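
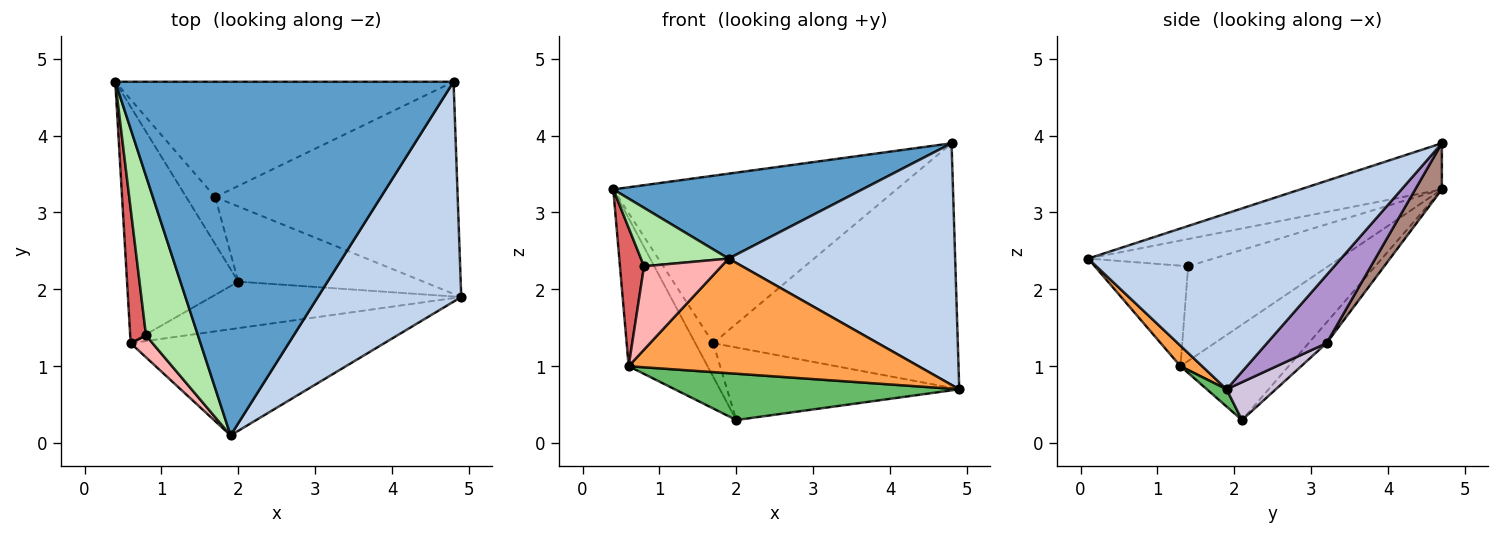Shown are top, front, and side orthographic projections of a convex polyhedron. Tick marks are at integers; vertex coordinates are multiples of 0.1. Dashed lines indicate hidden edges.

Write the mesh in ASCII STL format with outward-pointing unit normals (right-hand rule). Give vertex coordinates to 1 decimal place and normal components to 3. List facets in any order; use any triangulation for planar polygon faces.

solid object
 facet normal -0.131 -0.231 0.964
  outer loop
   vertex 4.8 4.7 3.9
   vertex 0.4 4.7 3.3
   vertex 1.9 0.1 2.4
  endloop
 endfacet
 facet normal 0.636 -0.571 0.519
  outer loop
   vertex 4.8 4.7 3.9
   vertex 1.9 0.1 2.4
   vertex 4.9 1.9 0.7
  endloop
 endfacet
 facet normal 0.055 -0.732 -0.679
  outer loop
   vertex 0.6 1.3 1.0
   vertex 4.9 1.9 0.7
   vertex 1.9 0.1 2.4
  endloop
 endfacet
 facet normal -0.588 0.429 -0.686
  outer loop
   vertex 2.0 2.1 0.3
   vertex 0.6 1.3 1.0
   vertex 0.4 4.7 3.3
  endloop
 endfacet
 facet normal 0.049 -0.705 -0.708
  outer loop
   vertex 2.0 2.1 0.3
   vertex 4.9 1.9 0.7
   vertex 0.6 1.3 1.0
  endloop
 endfacet
 facet normal -0.442 -0.309 0.842
  outer loop
   vertex 0.8 1.4 2.3
   vertex 1.9 0.1 2.4
   vertex 0.4 4.7 3.3
  endloop
 endfacet
 facet normal -0.972 -0.167 0.162
  outer loop
   vertex 0.8 1.4 2.3
   vertex 0.4 4.7 3.3
   vertex 0.6 1.3 1.0
  endloop
 endfacet
 facet normal -0.759 -0.630 0.165
  outer loop
   vertex 0.8 1.4 2.3
   vertex 0.6 1.3 1.0
   vertex 1.9 0.1 2.4
  endloop
 endfacet
 facet normal 0.181 0.743 -0.644
  outer loop
   vertex 1.7 3.2 1.3
   vertex 4.8 4.7 3.9
   vertex 4.9 1.9 0.7
  endloop
 endfacet
 facet normal 0.146 0.687 -0.712
  outer loop
   vertex 1.7 3.2 1.3
   vertex 4.9 1.9 0.7
   vertex 2.0 2.1 0.3
  endloop
 endfacet
 facet normal 0.077 0.821 -0.566
  outer loop
   vertex 1.7 3.2 1.3
   vertex 0.4 4.7 3.3
   vertex 4.8 4.7 3.9
  endloop
 endfacet
 facet normal -0.503 0.503 -0.704
  outer loop
   vertex 1.7 3.2 1.3
   vertex 2.0 2.1 0.3
   vertex 0.4 4.7 3.3
  endloop
 endfacet
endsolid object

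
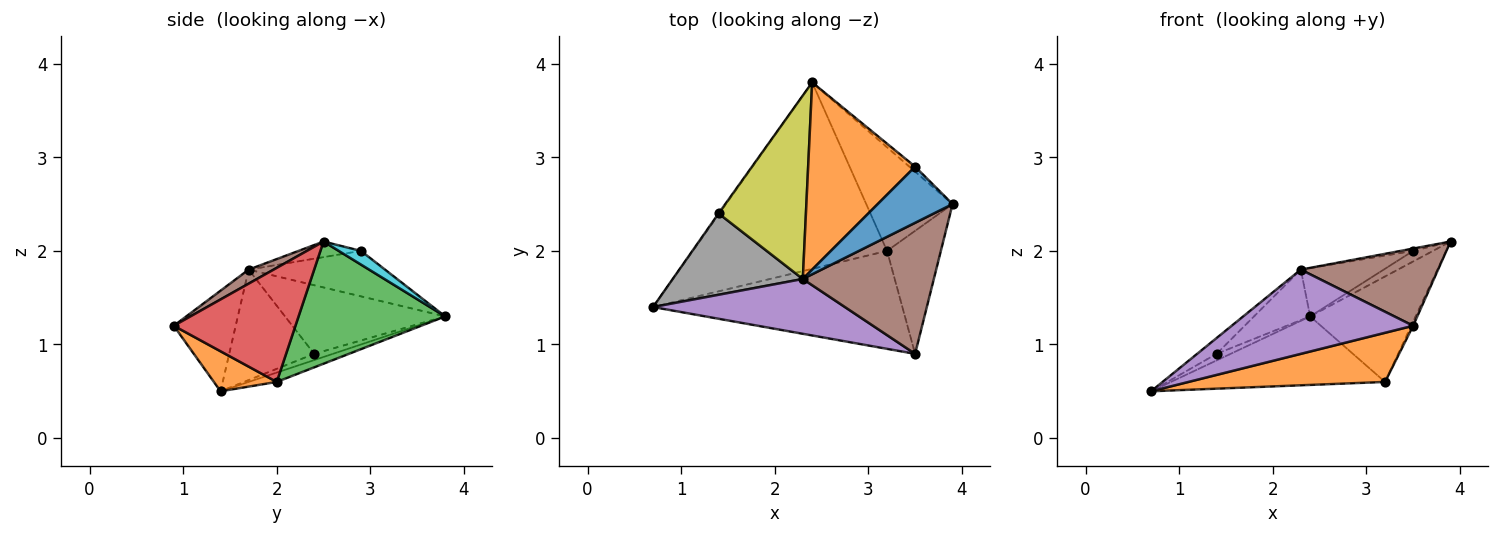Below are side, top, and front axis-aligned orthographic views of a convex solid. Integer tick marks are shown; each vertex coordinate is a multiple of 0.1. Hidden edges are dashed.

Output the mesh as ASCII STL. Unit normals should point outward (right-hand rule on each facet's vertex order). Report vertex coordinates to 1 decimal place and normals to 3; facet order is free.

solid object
 facet normal -0.045 0.345 -0.938
  outer loop
   vertex 3.2 2.0 0.6
   vertex 0.7 1.4 0.5
   vertex 2.4 3.8 1.3
  endloop
 endfacet
 facet normal 0.142 -0.444 -0.885
  outer loop
   vertex 3.2 2.0 0.6
   vertex 3.5 0.9 1.2
   vertex 0.7 1.4 0.5
  endloop
 endfacet
 facet normal 0.704 0.506 -0.497
  outer loop
   vertex 3.2 2.0 0.6
   vertex 2.4 3.8 1.3
   vertex 3.9 2.5 2.1
  endloop
 endfacet
 facet normal 0.904 0.014 -0.427
  outer loop
   vertex 3.2 2.0 0.6
   vertex 3.9 2.5 2.1
   vertex 3.5 0.9 1.2
  endloop
 endfacet
 facet normal -0.275 -0.806 0.524
  outer loop
   vertex 2.3 1.7 1.8
   vertex 0.7 1.4 0.5
   vertex 3.5 0.9 1.2
  endloop
 endfacet
 facet normal 0.092 -0.506 0.858
  outer loop
   vertex 2.3 1.7 1.8
   vertex 3.5 0.9 1.2
   vertex 3.9 2.5 2.1
  endloop
 endfacet
 facet normal -0.796 0.597 -0.100
  outer loop
   vertex 1.4 2.4 0.9
   vertex 2.4 3.8 1.3
   vertex 0.7 1.4 0.5
  endloop
 endfacet
 facet normal -0.640 0.146 0.754
  outer loop
   vertex 1.4 2.4 0.9
   vertex 0.7 1.4 0.5
   vertex 2.3 1.7 1.8
  endloop
 endfacet
 facet normal -0.604 0.212 0.768
  outer loop
   vertex 1.4 2.4 0.9
   vertex 2.3 1.7 1.8
   vertex 2.4 3.8 1.3
  endloop
 endfacet
 facet normal 0.711 0.636 -0.299
  outer loop
   vertex 3.5 2.9 2.0
   vertex 3.9 2.5 2.1
   vertex 2.4 3.8 1.3
  endloop
 endfacet
 facet normal -0.204 0.041 0.978
  outer loop
   vertex 3.5 2.9 2.0
   vertex 2.3 1.7 1.8
   vertex 3.9 2.5 2.1
  endloop
 endfacet
 facet normal -0.381 0.231 0.895
  outer loop
   vertex 3.5 2.9 2.0
   vertex 2.4 3.8 1.3
   vertex 2.3 1.7 1.8
  endloop
 endfacet
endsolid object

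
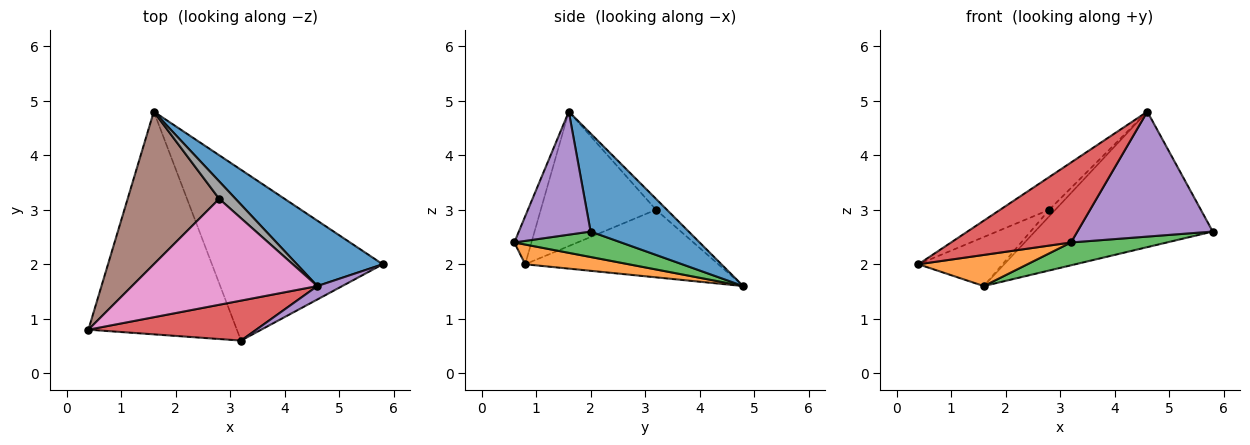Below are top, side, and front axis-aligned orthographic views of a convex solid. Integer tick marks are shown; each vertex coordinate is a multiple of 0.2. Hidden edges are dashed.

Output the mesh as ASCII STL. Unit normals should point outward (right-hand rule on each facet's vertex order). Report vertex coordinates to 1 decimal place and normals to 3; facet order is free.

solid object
 facet normal 0.445 0.806 0.389
  outer loop
   vertex 4.6 1.6 4.8
   vertex 5.8 2.0 2.6
   vertex 1.6 4.8 1.6
  endloop
 endfacet
 facet normal 0.130 -0.137 -0.982
  outer loop
   vertex 3.2 0.6 2.4
   vertex 0.4 0.8 2.0
   vertex 1.6 4.8 1.6
  endloop
 endfacet
 facet normal 0.146 -0.131 -0.981
  outer loop
   vertex 3.2 0.6 2.4
   vertex 1.6 4.8 1.6
   vertex 5.8 2.0 2.6
  endloop
 endfacet
 facet normal -0.127 -0.887 0.444
  outer loop
   vertex 3.2 0.6 2.4
   vertex 4.6 1.6 4.8
   vertex 0.4 0.8 2.0
  endloop
 endfacet
 facet normal 0.466 -0.880 0.094
  outer loop
   vertex 3.2 0.6 2.4
   vertex 5.8 2.0 2.6
   vertex 4.6 1.6 4.8
  endloop
 endfacet
 facet normal -0.575 0.250 0.779
  outer loop
   vertex 2.8 3.2 3.0
   vertex 1.6 4.8 1.6
   vertex 0.4 0.8 2.0
  endloop
 endfacet
 facet normal -0.570 0.243 0.785
  outer loop
   vertex 2.8 3.2 3.0
   vertex 0.4 0.8 2.0
   vertex 4.6 1.6 4.8
  endloop
 endfacet
 facet normal -0.530 0.298 0.794
  outer loop
   vertex 2.8 3.2 3.0
   vertex 4.6 1.6 4.8
   vertex 1.6 4.8 1.6
  endloop
 endfacet
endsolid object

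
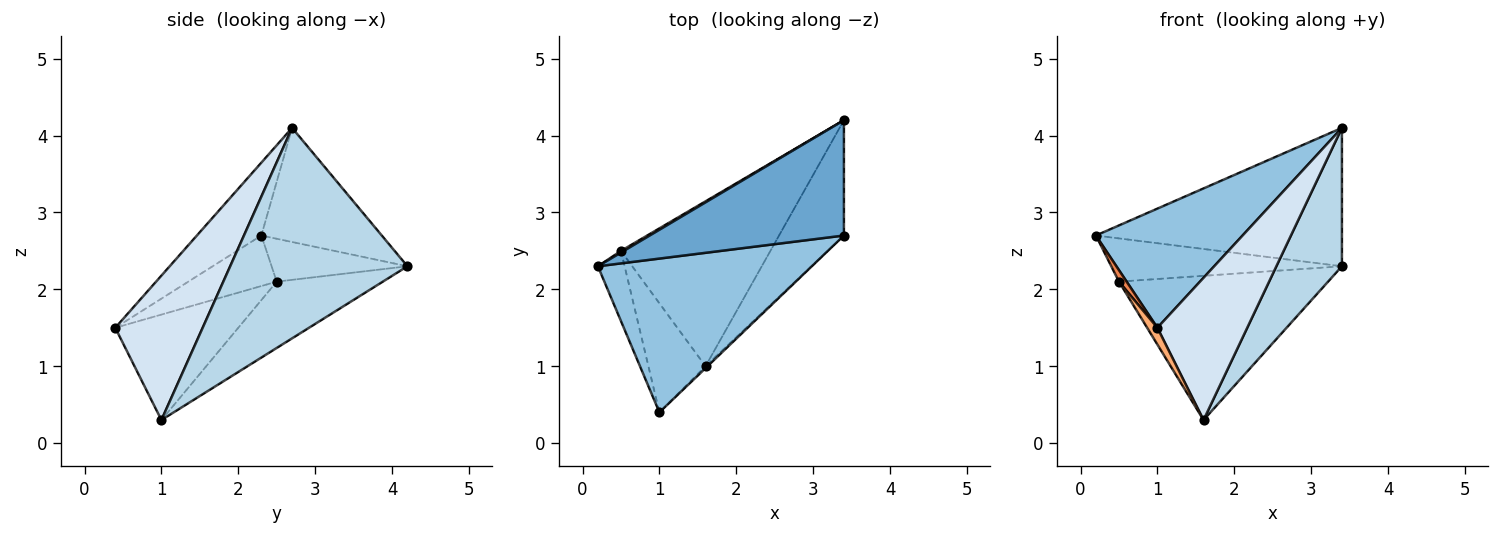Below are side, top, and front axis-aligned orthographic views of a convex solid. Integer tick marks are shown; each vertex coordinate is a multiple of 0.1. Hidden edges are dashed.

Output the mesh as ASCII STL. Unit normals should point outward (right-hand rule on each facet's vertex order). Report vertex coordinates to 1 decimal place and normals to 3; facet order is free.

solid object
 facet normal -0.352 0.719 0.599
  outer loop
   vertex 3.4 2.7 4.1
   vertex 3.4 4.2 2.3
   vertex 0.2 2.3 2.7
  endloop
 endfacet
 facet normal -0.260 -0.592 0.763
  outer loop
   vertex 3.4 2.7 4.1
   vertex 0.2 2.3 2.7
   vertex 1.0 0.4 1.5
  endloop
 endfacet
 facet normal 0.901 -0.333 -0.278
  outer loop
   vertex 1.6 1.0 0.3
   vertex 3.4 4.2 2.3
   vertex 3.4 2.7 4.1
  endloop
 endfacet
 facet normal 0.697 -0.717 -0.010
  outer loop
   vertex 1.6 1.0 0.3
   vertex 3.4 2.7 4.1
   vertex 1.0 0.4 1.5
  endloop
 endfacet
 facet normal -0.881 -0.077 -0.466
  outer loop
   vertex 0.5 2.5 2.1
   vertex 1.0 0.4 1.5
   vertex 0.2 2.3 2.7
  endloop
 endfacet
 facet normal -0.877 -0.073 -0.475
  outer loop
   vertex 0.5 2.5 2.1
   vertex 1.6 1.0 0.3
   vertex 1.0 0.4 1.5
  endloop
 endfacet
 facet normal -0.507 0.861 0.033
  outer loop
   vertex 0.5 2.5 2.1
   vertex 0.2 2.3 2.7
   vertex 3.4 4.2 2.3
  endloop
 endfacet
 facet normal -0.317 0.624 -0.714
  outer loop
   vertex 0.5 2.5 2.1
   vertex 3.4 4.2 2.3
   vertex 1.6 1.0 0.3
  endloop
 endfacet
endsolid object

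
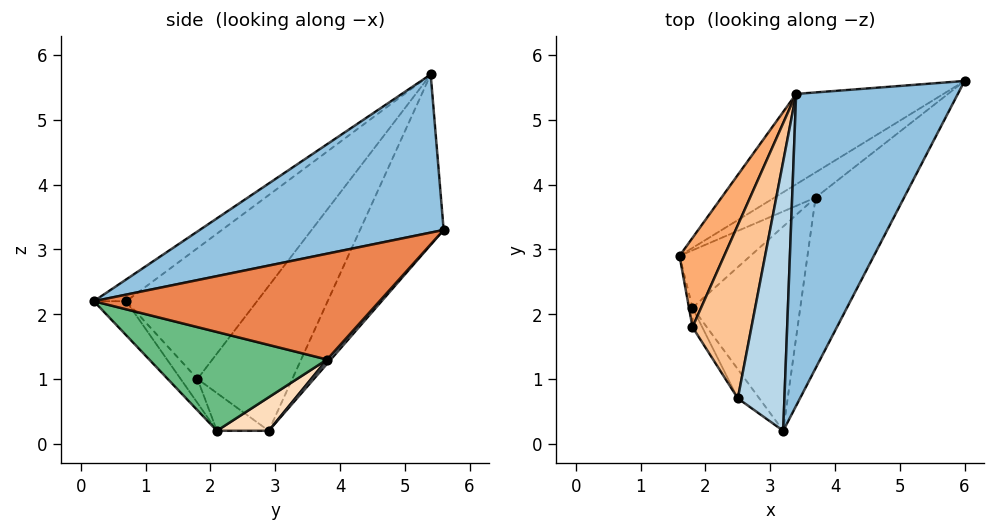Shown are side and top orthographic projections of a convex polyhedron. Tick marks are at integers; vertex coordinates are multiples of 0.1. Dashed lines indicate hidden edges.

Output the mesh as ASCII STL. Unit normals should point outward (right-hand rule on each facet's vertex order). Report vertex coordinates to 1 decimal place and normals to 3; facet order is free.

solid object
 facet normal -0.340 0.893 -0.294
  outer loop
   vertex 3.4 5.4 5.7
   vertex 6.0 5.6 3.3
   vertex 1.6 2.9 0.2
  endloop
 endfacet
 facet normal 0.623 -0.453 0.637
  outer loop
   vertex 3.4 5.4 5.7
   vertex 3.2 0.2 2.2
   vertex 6.0 5.6 3.3
  endloop
 endfacet
 facet normal -0.364 -0.510 0.779
  outer loop
   vertex 2.5 0.7 2.2
   vertex 3.2 0.2 2.2
   vertex 3.4 5.4 5.7
  endloop
 endfacet
 facet normal 0.075 0.697 -0.713
  outer loop
   vertex 3.7 3.8 1.3
   vertex 1.6 2.9 0.2
   vertex 6.0 5.6 3.3
  endloop
 endfacet
 facet normal 0.741 -0.258 -0.620
  outer loop
   vertex 3.7 3.8 1.3
   vertex 6.0 5.6 3.3
   vertex 3.2 0.2 2.2
  endloop
 endfacet
 facet normal -0.955 0.040 0.294
  outer loop
   vertex 1.8 1.8 1.0
   vertex 3.4 5.4 5.7
   vertex 1.6 2.9 0.2
  endloop
 endfacet
 facet normal -0.904 -0.130 0.408
  outer loop
   vertex 1.8 1.8 1.0
   vertex 2.5 0.7 2.2
   vertex 3.4 5.4 5.7
  endloop
 endfacet
 facet normal 0.425 0.106 -0.899
  outer loop
   vertex 1.8 2.1 0.2
   vertex 1.6 2.9 0.2
   vertex 3.7 3.8 1.3
  endloop
 endfacet
 facet normal 0.651 -0.268 -0.710
  outer loop
   vertex 1.8 2.1 0.2
   vertex 3.7 3.8 1.3
   vertex 3.2 0.2 2.2
  endloop
 endfacet
 facet normal -0.966 -0.242 -0.091
  outer loop
   vertex 1.8 2.1 0.2
   vertex 1.8 1.8 1.0
   vertex 1.6 2.9 0.2
  endloop
 endfacet
 facet normal -0.546 -0.764 -0.344
  outer loop
   vertex 1.8 2.1 0.2
   vertex 3.2 0.2 2.2
   vertex 2.5 0.7 2.2
  endloop
 endfacet
 facet normal -0.656 -0.707 -0.265
  outer loop
   vertex 1.8 2.1 0.2
   vertex 2.5 0.7 2.2
   vertex 1.8 1.8 1.0
  endloop
 endfacet
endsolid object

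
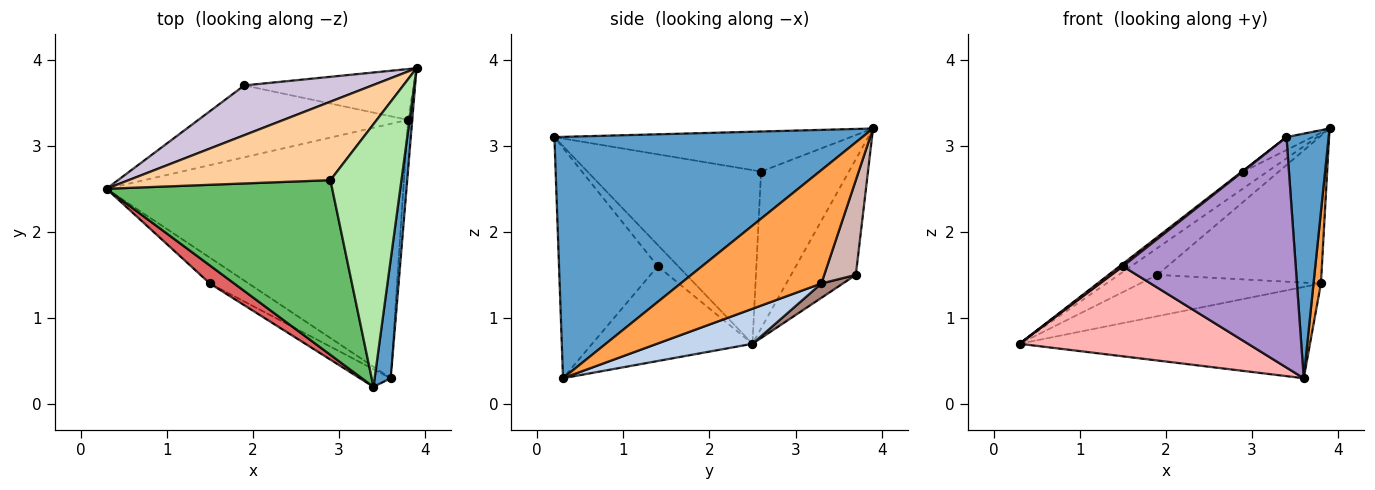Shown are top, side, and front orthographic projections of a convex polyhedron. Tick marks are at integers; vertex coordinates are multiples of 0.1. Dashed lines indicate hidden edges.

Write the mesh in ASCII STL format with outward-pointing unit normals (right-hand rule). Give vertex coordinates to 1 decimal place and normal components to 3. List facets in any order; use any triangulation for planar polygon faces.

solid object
 facet normal 0.989 -0.135 0.066
  outer loop
   vertex 3.6 0.3 0.3
   vertex 3.9 3.9 3.2
   vertex 3.4 0.2 3.1
  endloop
 endfacet
 facet normal 0.110 0.336 -0.935
  outer loop
   vertex 3.8 3.3 1.4
   vertex 3.6 0.3 0.3
   vertex 0.3 2.5 0.7
  endloop
 endfacet
 facet normal 0.998 -0.053 -0.038
  outer loop
   vertex 3.8 3.3 1.4
   vertex 3.9 3.9 3.2
   vertex 3.6 0.3 0.3
  endloop
 endfacet
 facet normal -0.605 0.166 0.779
  outer loop
   vertex 2.9 2.6 2.7
   vertex 3.9 3.9 3.2
   vertex 0.3 2.5 0.7
  endloop
 endfacet
 facet normal -0.610 0.005 0.793
  outer loop
   vertex 2.9 2.6 2.7
   vertex 0.3 2.5 0.7
   vertex 3.4 0.2 3.1
  endloop
 endfacet
 facet normal -0.491 0.043 0.870
  outer loop
   vertex 2.9 2.6 2.7
   vertex 3.4 0.2 3.1
   vertex 3.9 3.9 3.2
  endloop
 endfacet
 facet normal -0.656 -0.104 0.748
  outer loop
   vertex 1.5 1.4 1.6
   vertex 3.4 0.2 3.1
   vertex 0.3 2.5 0.7
  endloop
 endfacet
 facet normal -0.559 -0.797 -0.229
  outer loop
   vertex 1.5 1.4 1.6
   vertex 0.3 2.5 0.7
   vertex 3.6 0.3 0.3
  endloop
 endfacet
 facet normal -0.495 -0.866 -0.066
  outer loop
   vertex 1.5 1.4 1.6
   vertex 3.6 0.3 0.3
   vertex 3.4 0.2 3.1
  endloop
 endfacet
 facet normal -0.623 0.371 0.689
  outer loop
   vertex 1.9 3.7 1.5
   vertex 0.3 2.5 0.7
   vertex 3.9 3.9 3.2
  endloop
 endfacet
 facet normal 0.059 0.498 -0.865
  outer loop
   vertex 1.9 3.7 1.5
   vertex 3.8 3.3 1.4
   vertex 0.3 2.5 0.7
  endloop
 endfacet
 facet normal 0.179 0.930 -0.320
  outer loop
   vertex 1.9 3.7 1.5
   vertex 3.9 3.9 3.2
   vertex 3.8 3.3 1.4
  endloop
 endfacet
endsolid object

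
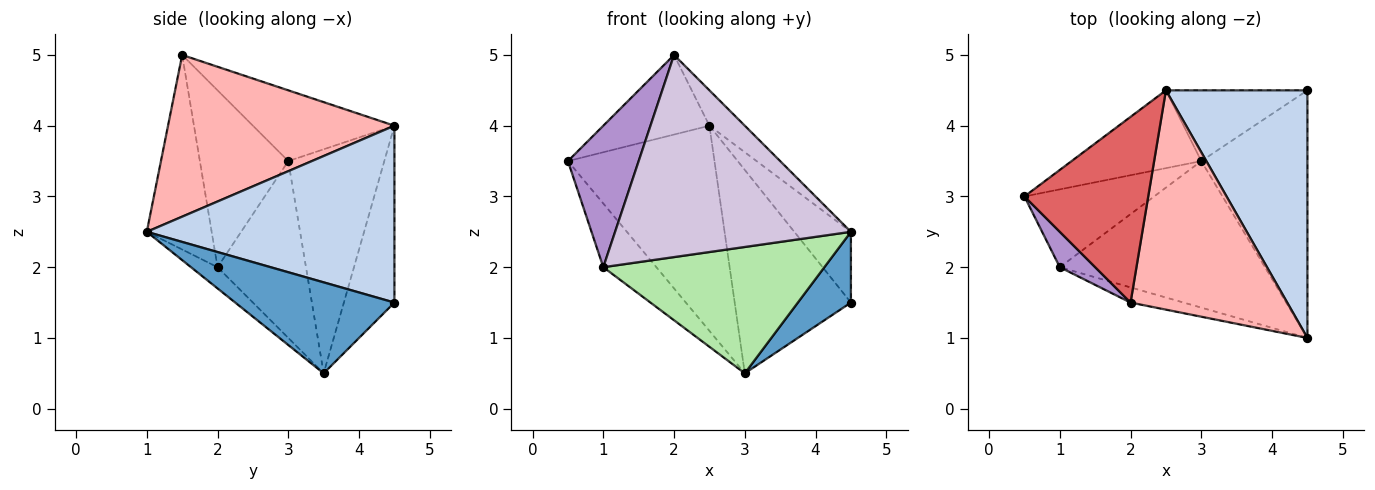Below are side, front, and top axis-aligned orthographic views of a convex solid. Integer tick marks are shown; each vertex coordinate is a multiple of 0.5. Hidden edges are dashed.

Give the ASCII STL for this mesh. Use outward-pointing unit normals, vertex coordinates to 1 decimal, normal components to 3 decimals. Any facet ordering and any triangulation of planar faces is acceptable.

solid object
 facet normal 0.636 -0.212 -0.742
  outer loop
   vertex 3.0 3.5 0.5
   vertex 4.5 4.5 1.5
   vertex 4.5 1.0 2.5
  endloop
 endfacet
 facet normal 0.769 0.176 0.615
  outer loop
   vertex 2.5 4.5 4.0
   vertex 4.5 1.0 2.5
   vertex 4.5 4.5 1.5
  endloop
 endfacet
 facet normal -0.522 0.797 -0.302
  outer loop
   vertex 2.5 4.5 4.0
   vertex 3.0 3.5 0.5
   vertex 0.5 3.0 3.5
  endloop
 endfacet
 facet normal -0.380 0.874 -0.304
  outer loop
   vertex 2.5 4.5 4.0
   vertex 4.5 4.5 1.5
   vertex 3.0 3.5 0.5
  endloop
 endfacet
 facet normal -0.726 0.436 -0.532
  outer loop
   vertex 1.0 2.0 2.0
   vertex 0.5 3.0 3.5
   vertex 3.0 3.5 0.5
  endloop
 endfacet
 facet normal -0.078 -0.651 -0.755
  outer loop
   vertex 1.0 2.0 2.0
   vertex 3.0 3.5 0.5
   vertex 4.5 1.0 2.5
  endloop
 endfacet
 facet normal -0.465 0.349 0.814
  outer loop
   vertex 2.0 1.5 5.0
   vertex 2.5 4.5 4.0
   vertex 0.5 3.0 3.5
  endloop
 endfacet
 facet normal 0.714 0.112 0.691
  outer loop
   vertex 2.0 1.5 5.0
   vertex 4.5 1.0 2.5
   vertex 2.5 4.5 4.0
  endloop
 endfacet
 facet normal -0.772 -0.617 0.154
  outer loop
   vertex 2.0 1.5 5.0
   vertex 0.5 3.0 3.5
   vertex 1.0 2.0 2.0
  endloop
 endfacet
 facet normal -0.264 -0.962 -0.072
  outer loop
   vertex 2.0 1.5 5.0
   vertex 1.0 2.0 2.0
   vertex 4.5 1.0 2.5
  endloop
 endfacet
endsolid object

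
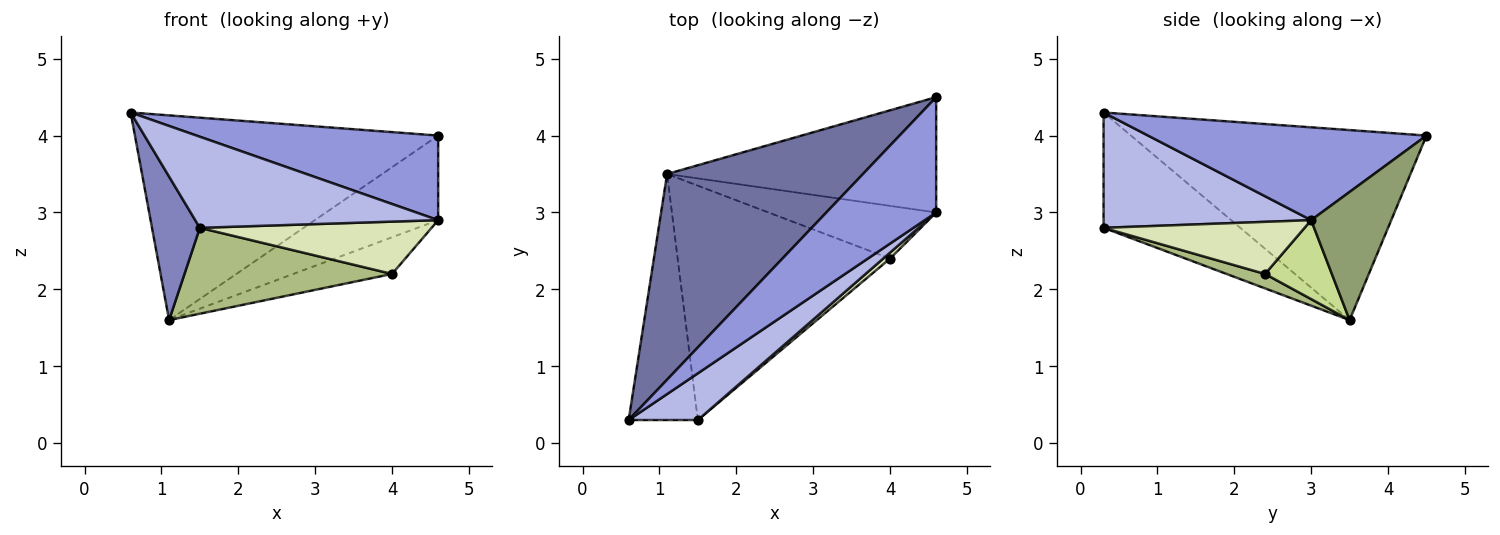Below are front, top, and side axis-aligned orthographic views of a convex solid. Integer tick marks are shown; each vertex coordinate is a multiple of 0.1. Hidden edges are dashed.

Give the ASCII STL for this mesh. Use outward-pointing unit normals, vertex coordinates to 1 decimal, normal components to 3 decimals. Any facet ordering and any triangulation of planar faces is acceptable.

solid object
 facet normal -0.567 0.581 0.584
  outer loop
   vertex 1.1 3.5 1.6
   vertex 0.6 0.3 4.3
   vertex 4.6 4.5 4.0
  endloop
 endfacet
 facet normal -0.821 -0.287 -0.493
  outer loop
   vertex 1.5 0.3 2.8
   vertex 0.6 0.3 4.3
   vertex 1.1 3.5 1.6
  endloop
 endfacet
 facet normal 0.563 -0.489 0.666
  outer loop
   vertex 4.6 3.0 2.9
   vertex 4.6 4.5 4.0
   vertex 0.6 0.3 4.3
  endloop
 endfacet
 facet normal 0.605 -0.708 0.363
  outer loop
   vertex 4.6 3.0 2.9
   vertex 0.6 0.3 4.3
   vertex 1.5 0.3 2.8
  endloop
 endfacet
 facet normal 0.358 0.552 -0.753
  outer loop
   vertex 4.6 3.0 2.9
   vertex 1.1 3.5 1.6
   vertex 4.6 4.5 4.0
  endloop
 endfacet
 facet normal 0.064 -0.343 -0.937
  outer loop
   vertex 4.0 2.4 2.2
   vertex 1.5 0.3 2.8
   vertex 1.1 3.5 1.6
  endloop
 endfacet
 facet normal 0.360 0.533 -0.766
  outer loop
   vertex 4.0 2.4 2.2
   vertex 1.1 3.5 1.6
   vertex 4.6 3.0 2.9
  endloop
 endfacet
 facet normal 0.653 -0.753 0.086
  outer loop
   vertex 4.0 2.4 2.2
   vertex 4.6 3.0 2.9
   vertex 1.5 0.3 2.8
  endloop
 endfacet
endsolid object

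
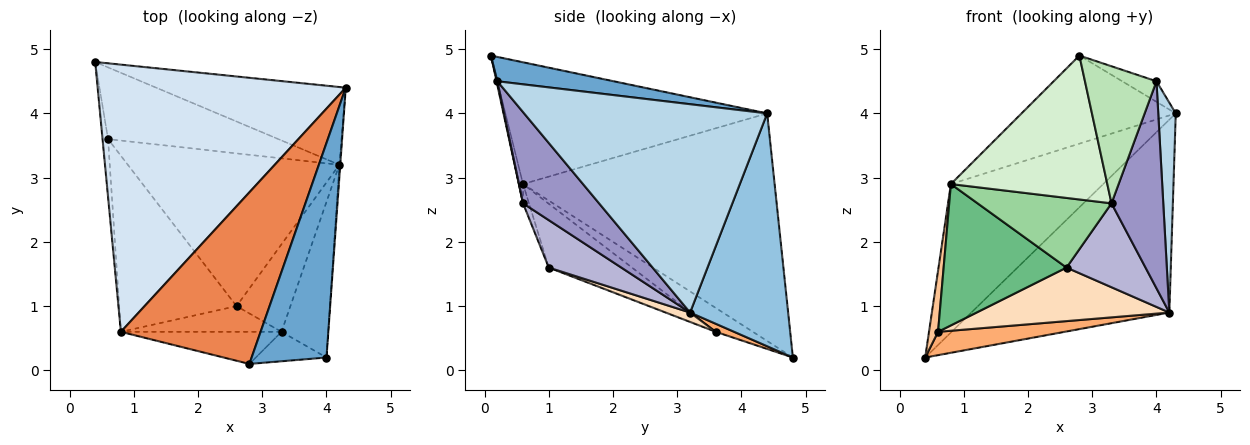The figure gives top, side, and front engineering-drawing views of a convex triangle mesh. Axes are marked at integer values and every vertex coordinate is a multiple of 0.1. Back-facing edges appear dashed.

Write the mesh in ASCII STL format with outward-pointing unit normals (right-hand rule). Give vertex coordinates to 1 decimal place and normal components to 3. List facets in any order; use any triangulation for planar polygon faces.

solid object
 facet normal 0.308 0.091 0.947
  outer loop
   vertex 4.0 0.2 4.5
   vertex 4.3 4.4 4.0
   vertex 2.8 0.1 4.9
  endloop
 endfacet
 facet normal 0.417 0.843 -0.340
  outer loop
   vertex 4.2 3.2 0.9
   vertex 0.4 4.8 0.2
   vertex 4.3 4.4 4.0
  endloop
 endfacet
 facet normal 0.997 -0.072 -0.004
  outer loop
   vertex 4.2 3.2 0.9
   vertex 4.3 4.4 4.0
   vertex 4.0 0.2 4.5
  endloop
 endfacet
 facet normal -0.626 0.379 0.682
  outer loop
   vertex 0.8 0.6 2.9
   vertex 4.3 4.4 4.0
   vertex 0.4 4.8 0.2
  endloop
 endfacet
 facet normal -0.613 0.361 0.703
  outer loop
   vertex 0.8 0.6 2.9
   vertex 2.8 0.1 4.9
   vertex 4.3 4.4 4.0
  endloop
 endfacet
 facet normal 0.045 -0.309 -0.950
  outer loop
   vertex 0.6 3.6 0.6
   vertex 0.4 4.8 0.2
   vertex 4.2 3.2 0.9
  endloop
 endfacet
 facet normal -0.948 -0.231 -0.219
  outer loop
   vertex 0.6 3.6 0.6
   vertex 0.8 0.6 2.9
   vertex 0.4 4.8 0.2
  endloop
 endfacet
 facet normal 0.042 -0.330 -0.943
  outer loop
   vertex 2.6 1.0 1.6
   vertex 0.6 3.6 0.6
   vertex 4.2 3.2 0.9
  endloop
 endfacet
 facet normal -0.390 -0.576 -0.718
  outer loop
   vertex 2.6 1.0 1.6
   vertex 0.8 0.6 2.9
   vertex 0.6 3.6 0.6
  endloop
 endfacet
 facet normal -0.042 -0.937 -0.346
  outer loop
   vertex 3.3 0.6 2.6
   vertex 0.8 0.6 2.9
   vertex 2.6 1.0 1.6
  endloop
 endfacet
 facet normal 0.011 -0.978 -0.210
  outer loop
   vertex 3.3 0.6 2.6
   vertex 4.0 0.2 4.5
   vertex 2.8 0.1 4.9
  endloop
 endfacet
 facet normal -0.026 -0.976 -0.218
  outer loop
   vertex 3.3 0.6 2.6
   vertex 2.8 0.1 4.9
   vertex 0.8 0.6 2.9
  endloop
 endfacet
 facet normal 0.761 -0.518 -0.390
  outer loop
   vertex 3.3 0.6 2.6
   vertex 4.2 3.2 0.9
   vertex 4.0 0.2 4.5
  endloop
 endfacet
 facet normal 0.537 -0.584 -0.609
  outer loop
   vertex 3.3 0.6 2.6
   vertex 2.6 1.0 1.6
   vertex 4.2 3.2 0.9
  endloop
 endfacet
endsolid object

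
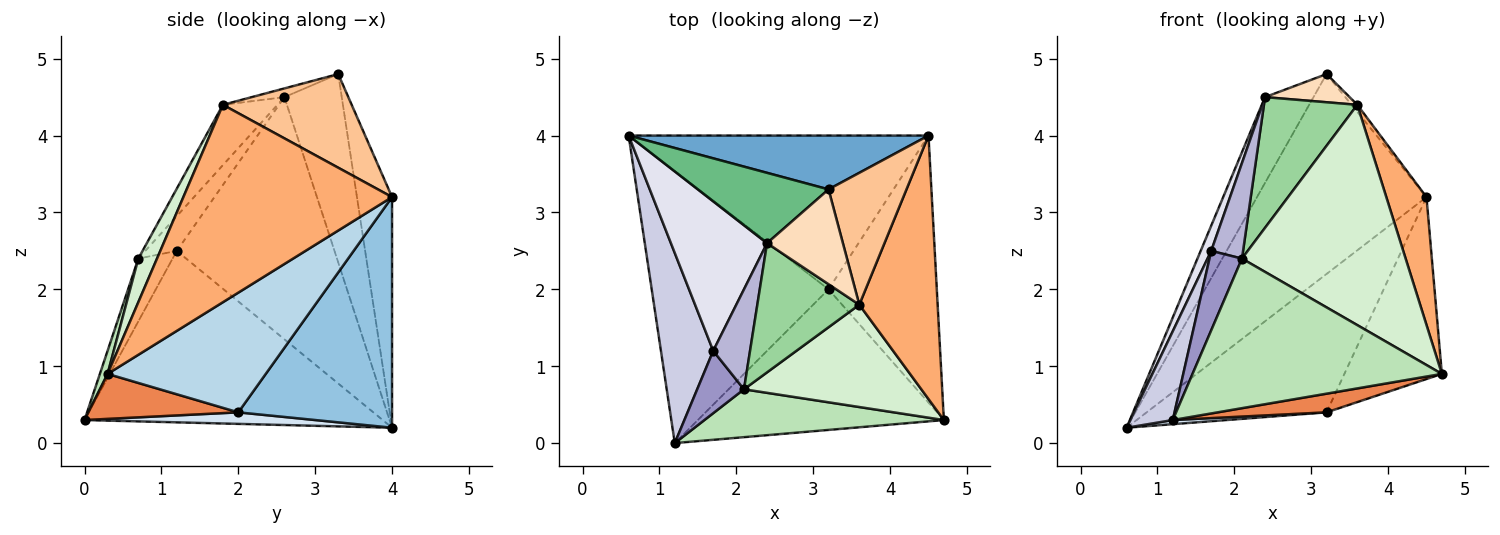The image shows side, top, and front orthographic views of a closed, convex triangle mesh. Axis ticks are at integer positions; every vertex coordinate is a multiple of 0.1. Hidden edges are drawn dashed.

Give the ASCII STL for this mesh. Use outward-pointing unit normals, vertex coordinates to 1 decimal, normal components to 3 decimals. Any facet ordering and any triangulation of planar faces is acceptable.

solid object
 facet normal -0.196 0.947 0.255
  outer loop
   vertex 3.2 3.3 4.8
   vertex 4.5 4.0 3.2
   vertex 0.6 4.0 0.2
  endloop
 endfacet
 facet normal 0.496 0.581 -0.645
  outer loop
   vertex 3.2 2.0 0.4
   vertex 0.6 4.0 0.2
   vertex 4.5 4.0 3.2
  endloop
 endfacet
 facet normal 0.675 0.416 -0.610
  outer loop
   vertex 3.2 2.0 0.4
   vertex 4.5 4.0 3.2
   vertex 4.7 0.3 0.9
  endloop
 endfacet
 facet normal 0.065 -0.015 -0.998
  outer loop
   vertex 3.2 2.0 0.4
   vertex 1.2 0.0 0.3
   vertex 0.6 4.0 0.2
  endloop
 endfacet
 facet normal 0.178 -0.130 -0.975
  outer loop
   vertex 3.2 2.0 0.4
   vertex 4.7 0.3 0.9
   vertex 1.2 0.0 0.3
  endloop
 endfacet
 facet normal 0.915 -0.176 0.363
  outer loop
   vertex 3.6 1.8 4.4
   vertex 4.7 0.3 0.9
   vertex 4.5 4.0 3.2
  endloop
 endfacet
 facet normal 0.768 0.034 0.639
  outer loop
   vertex 3.6 1.8 4.4
   vertex 4.5 4.0 3.2
   vertex 3.2 3.3 4.8
  endloop
 endfacet
 facet normal -0.109 -0.283 0.953
  outer loop
   vertex 2.4 2.6 4.5
   vertex 3.6 1.8 4.4
   vertex 3.2 3.3 4.8
  endloop
 endfacet
 facet normal -0.675 0.571 0.468
  outer loop
   vertex 2.4 2.6 4.5
   vertex 3.2 3.3 4.8
   vertex 0.6 4.0 0.2
  endloop
 endfacet
 facet normal -0.384 -0.657 0.649
  outer loop
   vertex 2.1 0.7 2.4
   vertex 3.6 1.8 4.4
   vertex 2.4 2.6 4.5
  endloop
 endfacet
 facet normal 0.029 -0.952 0.305
  outer loop
   vertex 2.1 0.7 2.4
   vertex 1.2 0.0 0.3
   vertex 4.7 0.3 0.9
  endloop
 endfacet
 facet normal 0.103 -0.902 0.419
  outer loop
   vertex 2.1 0.7 2.4
   vertex 4.7 0.3 0.9
   vertex 3.6 1.8 4.4
  endloop
 endfacet
 facet normal -0.638 -0.606 0.475
  outer loop
   vertex 1.7 1.2 2.5
   vertex 1.2 0.0 0.3
   vertex 2.1 0.7 2.4
  endloop
 endfacet
 facet normal -0.564 -0.571 0.597
  outer loop
   vertex 1.7 1.2 2.5
   vertex 2.1 0.7 2.4
   vertex 2.4 2.6 4.5
  endloop
 endfacet
 facet normal -0.948 -0.135 0.289
  outer loop
   vertex 1.7 1.2 2.5
   vertex 0.6 4.0 0.2
   vertex 1.2 0.0 0.3
  endloop
 endfacet
 facet normal -0.928 -0.062 0.368
  outer loop
   vertex 1.7 1.2 2.5
   vertex 2.4 2.6 4.5
   vertex 0.6 4.0 0.2
  endloop
 endfacet
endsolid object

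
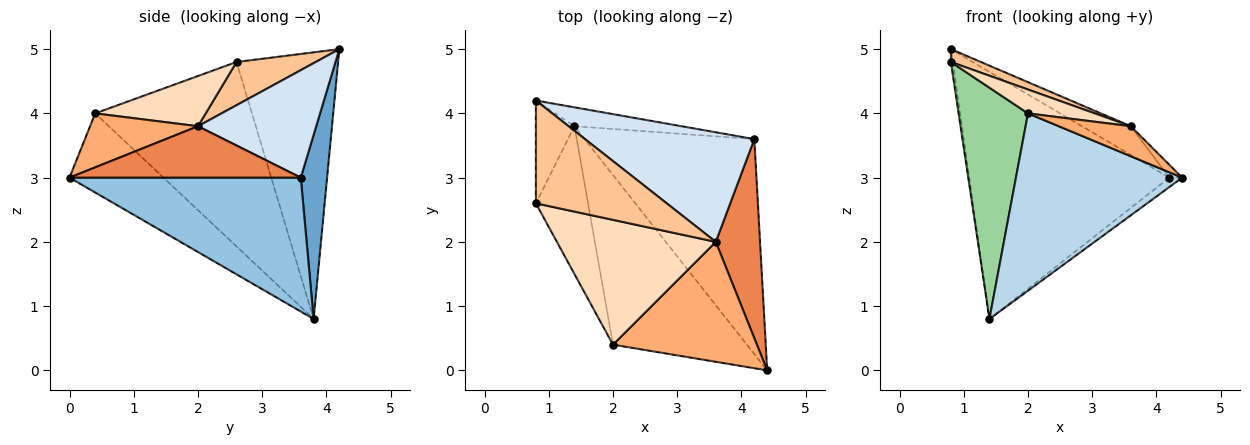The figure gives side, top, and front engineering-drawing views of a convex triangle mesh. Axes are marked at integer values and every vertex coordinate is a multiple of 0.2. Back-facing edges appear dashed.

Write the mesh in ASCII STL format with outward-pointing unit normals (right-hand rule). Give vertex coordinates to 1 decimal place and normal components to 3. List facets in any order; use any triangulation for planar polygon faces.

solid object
 facet normal 0.130 0.989 -0.076
  outer loop
   vertex 4.2 3.6 3.0
   vertex 1.4 3.8 0.8
   vertex 0.8 4.2 5.0
  endloop
 endfacet
 facet normal 0.619 0.034 -0.785
  outer loop
   vertex 4.2 3.6 3.0
   vertex 4.4 0.0 3.0
   vertex 1.4 3.8 0.8
  endloop
 endfacet
 facet normal -0.378 -0.669 -0.640
  outer loop
   vertex 2.0 0.4 4.0
   vertex 1.4 3.8 0.8
   vertex 4.4 0.0 3.0
  endloop
 endfacet
 facet normal 0.523 0.216 0.824
  outer loop
   vertex 3.6 2.0 3.8
   vertex 4.2 3.6 3.0
   vertex 0.8 4.2 5.0
  endloop
 endfacet
 facet normal 0.757 0.042 0.652
  outer loop
   vertex 3.6 2.0 3.8
   vertex 4.4 0.0 3.0
   vertex 4.2 3.6 3.0
  endloop
 endfacet
 facet normal 0.342 -0.228 0.912
  outer loop
   vertex 3.6 2.0 3.8
   vertex 2.0 0.4 4.0
   vertex 4.4 0.0 3.0
  endloop
 endfacet
 facet normal 0.311 -0.118 0.943
  outer loop
   vertex 0.8 2.6 4.8
   vertex 3.6 2.0 3.8
   vertex 0.8 4.2 5.0
  endloop
 endfacet
 facet normal 0.297 -0.179 0.938
  outer loop
   vertex 0.8 2.6 4.8
   vertex 2.0 0.4 4.0
   vertex 3.6 2.0 3.8
  endloop
 endfacet
 facet normal -0.990 0.018 -0.143
  outer loop
   vertex 0.8 2.6 4.8
   vertex 0.8 4.2 5.0
   vertex 1.4 3.8 0.8
  endloop
 endfacet
 facet normal -0.885 -0.392 -0.250
  outer loop
   vertex 0.8 2.6 4.8
   vertex 1.4 3.8 0.8
   vertex 2.0 0.4 4.0
  endloop
 endfacet
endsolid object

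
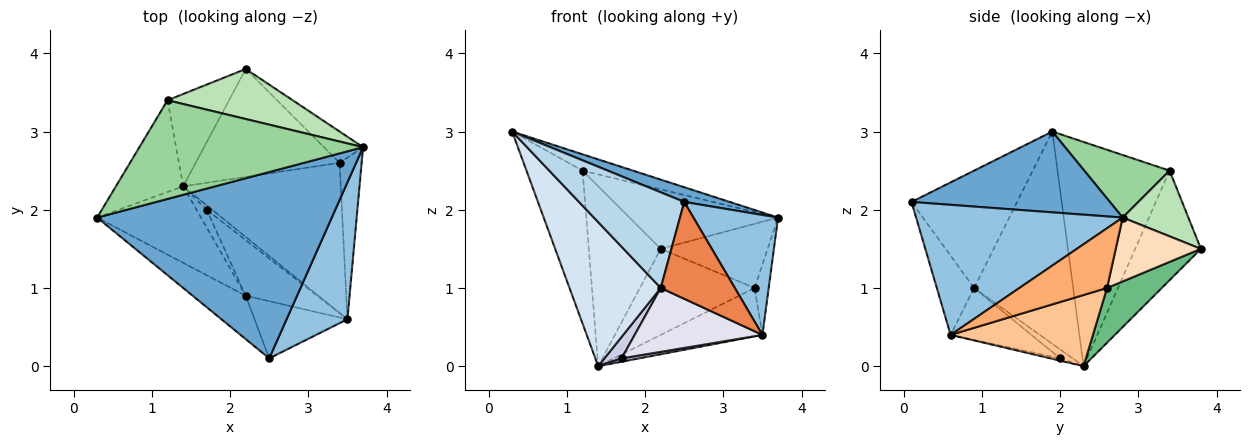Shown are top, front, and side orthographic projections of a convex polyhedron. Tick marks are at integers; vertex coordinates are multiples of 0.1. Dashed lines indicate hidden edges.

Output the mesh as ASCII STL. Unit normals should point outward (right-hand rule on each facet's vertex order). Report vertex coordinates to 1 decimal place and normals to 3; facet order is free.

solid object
 facet normal 0.325 -0.074 0.943
  outer loop
   vertex 2.5 0.1 2.1
   vertex 3.7 2.8 1.9
   vertex 0.3 1.9 3.0
  endloop
 endfacet
 facet normal 0.849 -0.348 0.397
  outer loop
   vertex 3.5 0.6 0.4
   vertex 3.7 2.8 1.9
   vertex 2.5 0.1 2.1
  endloop
 endfacet
 facet normal -0.675 -0.672 -0.305
  outer loop
   vertex 2.2 0.9 1.0
   vertex 2.5 0.1 2.1
   vertex 0.3 1.9 3.0
  endloop
 endfacet
 facet normal -0.692 -0.637 -0.339
  outer loop
   vertex 2.2 0.9 1.0
   vertex 0.3 1.9 3.0
   vertex 1.4 2.3 0.0
  endloop
 endfacet
 facet normal -0.398 -0.790 -0.466
  outer loop
   vertex 2.2 0.9 1.0
   vertex 3.5 0.6 0.4
   vertex 2.5 0.1 2.1
  endloop
 endfacet
 facet normal 0.928 0.149 -0.342
  outer loop
   vertex 3.4 2.6 1.0
   vertex 3.7 2.8 1.9
   vertex 3.5 0.6 0.4
  endloop
 endfacet
 facet normal 0.395 0.282 -0.874
  outer loop
   vertex 3.4 2.6 1.0
   vertex 3.5 0.6 0.4
   vertex 1.4 2.3 0.0
  endloop
 endfacet
 facet normal 0.582 0.731 -0.356
  outer loop
   vertex 3.4 2.6 1.0
   vertex 2.2 3.8 1.5
   vertex 3.7 2.8 1.9
  endloop
 endfacet
 facet normal 0.285 0.597 -0.750
  outer loop
   vertex 3.4 2.6 1.0
   vertex 1.4 2.3 0.0
   vertex 2.2 3.8 1.5
  endloop
 endfacet
 facet normal 0.266 0.157 0.951
  outer loop
   vertex 1.2 3.4 2.5
   vertex 0.3 1.9 3.0
   vertex 3.7 2.8 1.9
  endloop
 endfacet
 facet normal 0.320 0.725 0.610
  outer loop
   vertex 1.2 3.4 2.5
   vertex 3.7 2.8 1.9
   vertex 2.2 3.8 1.5
  endloop
 endfacet
 facet normal -0.864 0.432 -0.259
  outer loop
   vertex 1.2 3.4 2.5
   vertex 1.4 2.3 0.0
   vertex 0.3 1.9 3.0
  endloop
 endfacet
 facet normal -0.631 0.691 -0.354
  outer loop
   vertex 1.2 3.4 2.5
   vertex 2.2 3.8 1.5
   vertex 1.4 2.3 0.0
  endloop
 endfacet
 facet normal -0.316 -0.569 -0.759
  outer loop
   vertex 1.7 2.0 0.1
   vertex 1.4 2.3 0.0
   vertex 3.5 0.6 0.4
  endloop
 endfacet
 facet normal -0.491 -0.674 -0.552
  outer loop
   vertex 1.7 2.0 0.1
   vertex 2.2 0.9 1.0
   vertex 1.4 2.3 0.0
  endloop
 endfacet
 facet normal -0.431 -0.681 -0.593
  outer loop
   vertex 1.7 2.0 0.1
   vertex 3.5 0.6 0.4
   vertex 2.2 0.9 1.0
  endloop
 endfacet
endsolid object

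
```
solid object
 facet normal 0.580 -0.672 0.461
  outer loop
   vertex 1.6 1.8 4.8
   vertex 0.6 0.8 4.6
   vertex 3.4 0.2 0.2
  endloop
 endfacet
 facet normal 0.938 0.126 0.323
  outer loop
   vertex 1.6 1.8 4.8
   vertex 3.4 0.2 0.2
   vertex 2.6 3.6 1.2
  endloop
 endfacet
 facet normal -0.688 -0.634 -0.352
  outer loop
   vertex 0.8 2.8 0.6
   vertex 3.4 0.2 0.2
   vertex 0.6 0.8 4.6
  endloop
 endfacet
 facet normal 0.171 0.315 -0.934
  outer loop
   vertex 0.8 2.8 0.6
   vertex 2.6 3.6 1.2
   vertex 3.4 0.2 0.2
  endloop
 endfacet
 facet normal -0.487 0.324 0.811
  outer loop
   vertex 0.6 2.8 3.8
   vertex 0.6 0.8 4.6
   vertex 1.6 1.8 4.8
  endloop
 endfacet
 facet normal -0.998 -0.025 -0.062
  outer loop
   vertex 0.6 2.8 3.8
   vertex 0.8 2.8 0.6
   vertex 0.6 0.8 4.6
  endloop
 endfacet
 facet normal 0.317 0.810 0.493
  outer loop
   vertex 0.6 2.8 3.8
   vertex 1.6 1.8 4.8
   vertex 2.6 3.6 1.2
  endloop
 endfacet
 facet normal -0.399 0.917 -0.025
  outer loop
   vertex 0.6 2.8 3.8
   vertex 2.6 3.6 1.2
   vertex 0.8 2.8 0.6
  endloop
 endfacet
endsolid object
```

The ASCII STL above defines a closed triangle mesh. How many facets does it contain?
8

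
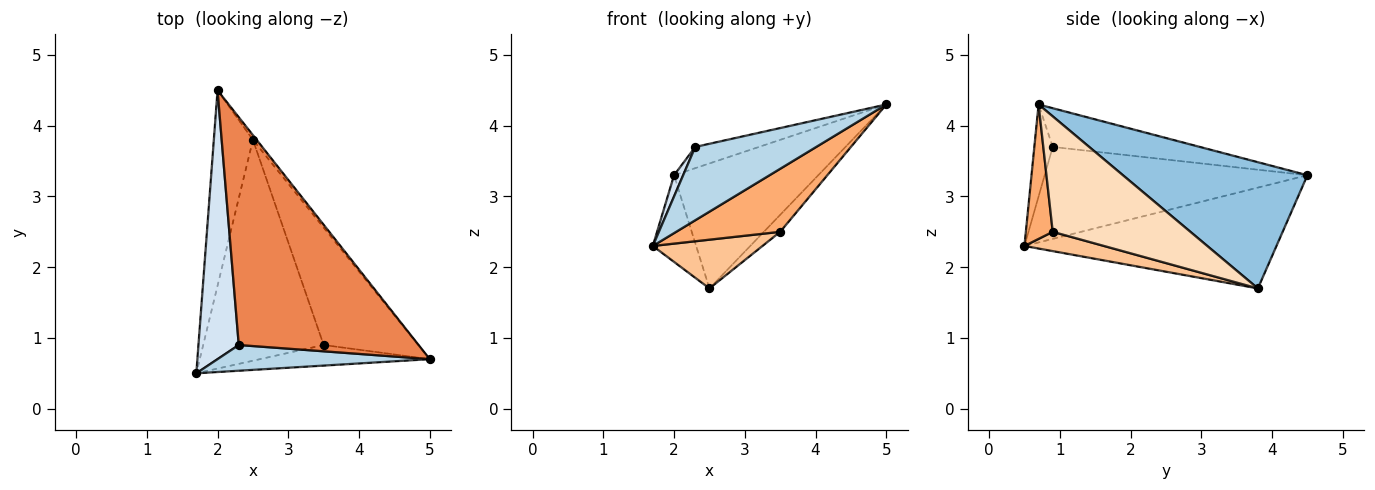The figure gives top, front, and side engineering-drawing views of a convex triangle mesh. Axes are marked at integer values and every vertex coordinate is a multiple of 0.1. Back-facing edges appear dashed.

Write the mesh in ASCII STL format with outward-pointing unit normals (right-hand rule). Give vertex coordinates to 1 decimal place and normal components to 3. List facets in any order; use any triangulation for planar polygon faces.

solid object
 facet normal -0.921 0.158 -0.357
  outer loop
   vertex 2.5 3.8 1.7
   vertex 1.7 0.5 2.3
   vertex 2.0 4.5 3.3
  endloop
 endfacet
 facet normal 0.788 0.616 -0.023
  outer loop
   vertex 2.5 3.8 1.7
   vertex 2.0 4.5 3.3
   vertex 5.0 0.7 4.3
  endloop
 endfacet
 facet normal -0.142 -0.934 0.328
  outer loop
   vertex 2.3 0.9 3.7
   vertex 1.7 0.5 2.3
   vertex 5.0 0.7 4.3
  endloop
 endfacet
 facet normal -0.915 -0.032 0.401
  outer loop
   vertex 2.3 0.9 3.7
   vertex 2.0 4.5 3.3
   vertex 1.7 0.5 2.3
  endloop
 endfacet
 facet normal -0.210 0.091 0.974
  outer loop
   vertex 2.3 0.9 3.7
   vertex 5.0 0.7 4.3
   vertex 2.0 4.5 3.3
  endloop
 endfacet
 facet normal 0.239 -0.923 -0.301
  outer loop
   vertex 3.5 0.9 2.5
   vertex 5.0 0.7 4.3
   vertex 1.7 0.5 2.3
  endloop
 endfacet
 facet normal 0.155 -0.213 -0.965
  outer loop
   vertex 3.5 0.9 2.5
   vertex 1.7 0.5 2.3
   vertex 2.5 3.8 1.7
  endloop
 endfacet
 facet normal 0.770 0.091 -0.632
  outer loop
   vertex 3.5 0.9 2.5
   vertex 2.5 3.8 1.7
   vertex 5.0 0.7 4.3
  endloop
 endfacet
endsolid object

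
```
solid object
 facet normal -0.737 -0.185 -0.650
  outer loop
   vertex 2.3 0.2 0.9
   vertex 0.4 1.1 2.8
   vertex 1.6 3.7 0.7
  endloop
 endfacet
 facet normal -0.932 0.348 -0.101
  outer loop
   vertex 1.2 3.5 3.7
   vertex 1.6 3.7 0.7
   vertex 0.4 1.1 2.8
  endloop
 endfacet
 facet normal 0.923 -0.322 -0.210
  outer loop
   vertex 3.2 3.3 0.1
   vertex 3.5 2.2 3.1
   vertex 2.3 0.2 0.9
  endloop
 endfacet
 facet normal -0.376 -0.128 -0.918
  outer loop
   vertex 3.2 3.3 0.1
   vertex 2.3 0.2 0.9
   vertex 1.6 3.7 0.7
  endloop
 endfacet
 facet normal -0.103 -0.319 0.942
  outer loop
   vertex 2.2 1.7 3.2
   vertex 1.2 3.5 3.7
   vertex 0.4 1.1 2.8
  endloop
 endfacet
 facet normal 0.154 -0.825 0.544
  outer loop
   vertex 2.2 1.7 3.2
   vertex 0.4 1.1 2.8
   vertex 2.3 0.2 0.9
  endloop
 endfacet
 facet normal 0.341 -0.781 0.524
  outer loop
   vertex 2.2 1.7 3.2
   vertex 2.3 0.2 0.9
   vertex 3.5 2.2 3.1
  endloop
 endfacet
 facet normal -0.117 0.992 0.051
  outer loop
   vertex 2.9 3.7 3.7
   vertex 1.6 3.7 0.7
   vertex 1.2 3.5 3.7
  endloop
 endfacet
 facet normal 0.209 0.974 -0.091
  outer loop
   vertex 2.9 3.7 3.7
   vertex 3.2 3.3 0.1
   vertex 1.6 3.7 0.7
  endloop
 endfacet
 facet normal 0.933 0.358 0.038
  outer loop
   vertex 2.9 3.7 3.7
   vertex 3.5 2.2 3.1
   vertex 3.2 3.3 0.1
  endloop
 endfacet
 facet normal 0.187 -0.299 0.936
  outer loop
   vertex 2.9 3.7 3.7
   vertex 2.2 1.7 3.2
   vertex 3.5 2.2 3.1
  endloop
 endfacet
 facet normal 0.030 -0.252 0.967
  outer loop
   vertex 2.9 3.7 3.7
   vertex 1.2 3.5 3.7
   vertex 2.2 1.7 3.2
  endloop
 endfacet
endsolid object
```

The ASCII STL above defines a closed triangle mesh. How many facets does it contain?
12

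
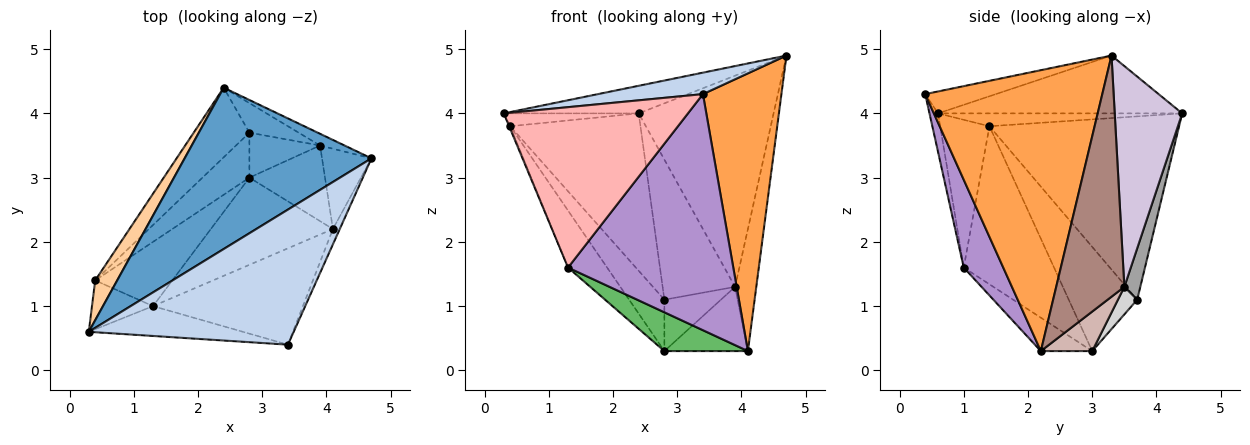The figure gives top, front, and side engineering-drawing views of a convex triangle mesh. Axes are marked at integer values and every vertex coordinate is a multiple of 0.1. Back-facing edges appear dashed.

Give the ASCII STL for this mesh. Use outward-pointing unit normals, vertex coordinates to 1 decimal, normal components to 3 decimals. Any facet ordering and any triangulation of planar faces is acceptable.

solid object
 facet normal -0.292 0.161 0.943
  outer loop
   vertex 2.4 4.4 4.0
   vertex 0.3 0.6 4.0
   vertex 4.7 3.3 4.9
  endloop
 endfacet
 facet normal -0.105 -0.156 0.982
  outer loop
   vertex 3.4 0.4 4.3
   vertex 4.7 3.3 4.9
   vertex 0.3 0.6 4.0
  endloop
 endfacet
 facet normal 0.914 -0.405 -0.022
  outer loop
   vertex 3.4 0.4 4.3
   vertex 4.1 2.2 0.3
   vertex 4.7 3.3 4.9
  endloop
 endfacet
 facet normal -0.486 0.269 0.832
  outer loop
   vertex 0.4 1.4 3.8
   vertex 0.3 0.6 4.0
   vertex 2.4 4.4 4.0
  endloop
 endfacet
 facet normal -0.243 -0.394 -0.886
  outer loop
   vertex 1.3 1.0 1.6
   vertex 2.8 3.0 0.3
   vertex 4.1 2.2 0.3
  endloop
 endfacet
 facet normal -0.924 0.020 -0.382
  outer loop
   vertex 1.3 1.0 1.6
   vertex 0.3 0.6 4.0
   vertex 0.4 1.4 3.8
  endloop
 endfacet
 facet normal -0.838 0.363 -0.409
  outer loop
   vertex 1.3 1.0 1.6
   vertex 0.4 1.4 3.8
   vertex 2.8 3.0 0.3
  endloop
 endfacet
 facet normal -0.046 -0.982 -0.183
  outer loop
   vertex 1.3 1.0 1.6
   vertex 3.4 0.4 4.3
   vertex 0.3 0.6 4.0
  endloop
 endfacet
 facet normal 0.216 -0.904 -0.369
  outer loop
   vertex 1.3 1.0 1.6
   vertex 4.1 2.2 0.3
   vertex 3.4 0.4 4.3
  endloop
 endfacet
 facet normal 0.447 0.893 -0.050
  outer loop
   vertex 3.9 3.5 1.3
   vertex 2.4 4.4 4.0
   vertex 4.7 3.3 4.9
  endloop
 endfacet
 facet normal 0.937 0.292 -0.192
  outer loop
   vertex 3.9 3.5 1.3
   vertex 4.7 3.3 4.9
   vertex 4.1 2.2 0.3
  endloop
 endfacet
 facet normal 0.370 0.602 -0.708
  outer loop
   vertex 3.9 3.5 1.3
   vertex 4.1 2.2 0.3
   vertex 2.8 3.0 0.3
  endloop
 endfacet
 facet normal -0.800 0.549 -0.243
  outer loop
   vertex 2.8 3.7 1.1
   vertex 0.4 1.4 3.8
   vertex 2.4 4.4 4.0
  endloop
 endfacet
 facet normal -0.825 0.425 -0.372
  outer loop
   vertex 2.8 3.7 1.1
   vertex 2.8 3.0 0.3
   vertex 0.4 1.4 3.8
  endloop
 endfacet
 facet normal 0.211 0.957 -0.202
  outer loop
   vertex 2.8 3.7 1.1
   vertex 2.4 4.4 4.0
   vertex 3.9 3.5 1.3
  endloop
 endfacet
 facet normal 0.249 0.729 -0.638
  outer loop
   vertex 2.8 3.7 1.1
   vertex 3.9 3.5 1.3
   vertex 2.8 3.0 0.3
  endloop
 endfacet
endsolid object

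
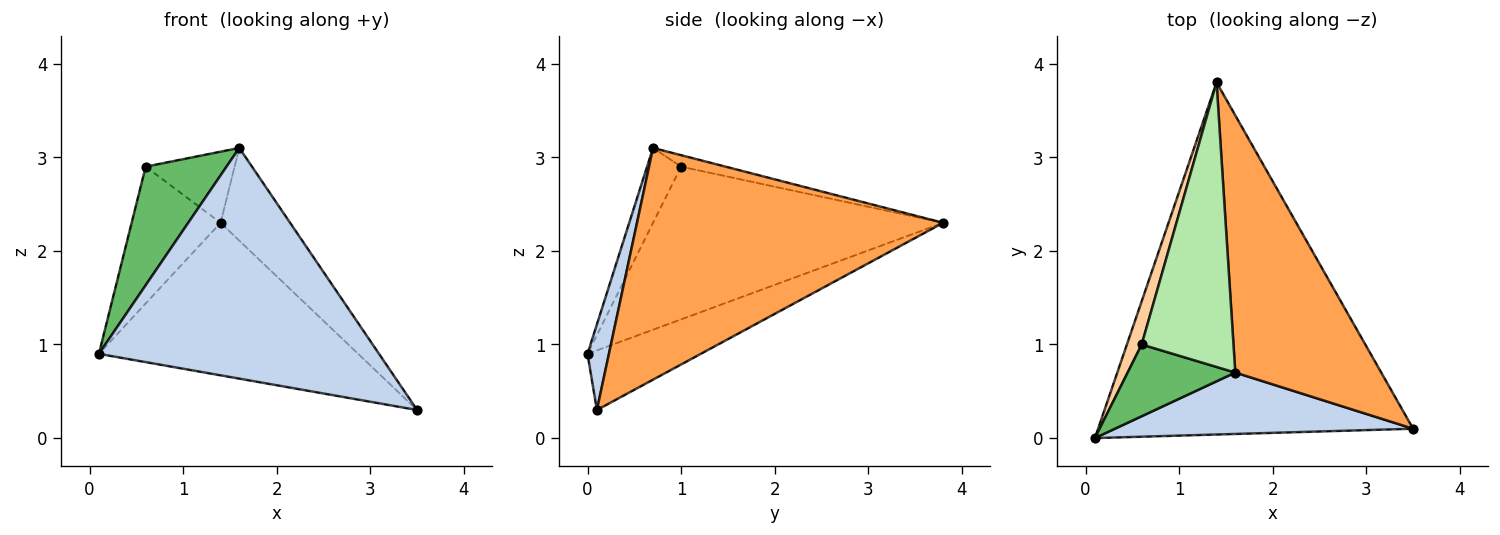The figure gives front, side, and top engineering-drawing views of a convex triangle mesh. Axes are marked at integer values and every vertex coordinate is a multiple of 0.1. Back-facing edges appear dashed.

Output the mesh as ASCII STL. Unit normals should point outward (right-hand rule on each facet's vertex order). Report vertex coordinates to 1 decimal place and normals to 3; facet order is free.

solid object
 facet normal -0.171 0.392 -0.904
  outer loop
   vertex 1.4 3.8 2.3
   vertex 3.5 0.1 0.3
   vertex 0.1 0.0 0.9
  endloop
 endfacet
 facet normal 0.074 -0.964 0.256
  outer loop
   vertex 1.6 0.7 3.1
   vertex 0.1 0.0 0.9
   vertex 3.5 0.1 0.3
  endloop
 endfacet
 facet normal 0.831 0.189 0.523
  outer loop
   vertex 1.6 0.7 3.1
   vertex 3.5 0.1 0.3
   vertex 1.4 3.8 2.3
  endloop
 endfacet
 facet normal -0.952 0.292 0.092
  outer loop
   vertex 0.6 1.0 2.9
   vertex 1.4 3.8 2.3
   vertex 0.1 0.0 0.9
  endloop
 endfacet
 facet normal -0.339 -0.805 0.487
  outer loop
   vertex 0.6 1.0 2.9
   vertex 0.1 0.0 0.9
   vertex 1.6 0.7 3.1
  endloop
 endfacet
 facet normal -0.120 0.241 0.963
  outer loop
   vertex 0.6 1.0 2.9
   vertex 1.6 0.7 3.1
   vertex 1.4 3.8 2.3
  endloop
 endfacet
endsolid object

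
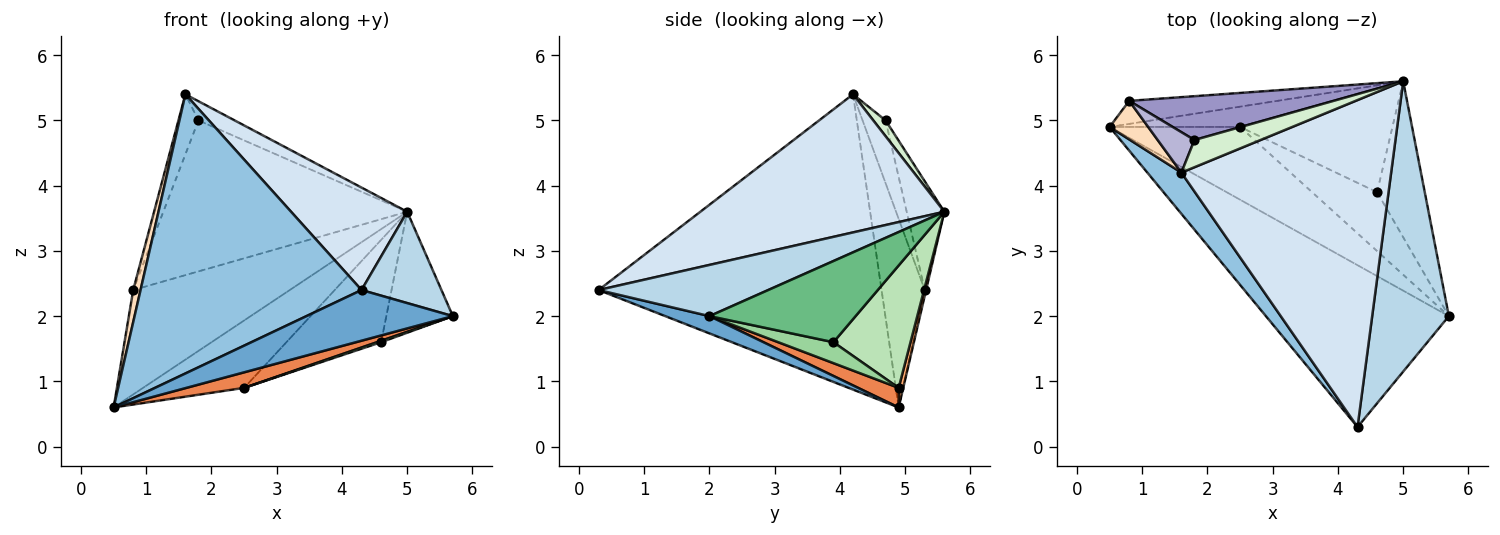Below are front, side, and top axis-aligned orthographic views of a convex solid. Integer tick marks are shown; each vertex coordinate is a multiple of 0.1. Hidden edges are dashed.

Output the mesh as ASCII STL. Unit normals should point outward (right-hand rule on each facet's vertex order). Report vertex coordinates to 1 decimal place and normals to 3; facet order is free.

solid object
 facet normal 0.090 -0.298 -0.950
  outer loop
   vertex 4.3 0.3 2.4
   vertex 0.5 4.9 0.6
   vertex 5.7 2.0 2.0
  endloop
 endfacet
 facet normal -0.785 -0.613 0.090
  outer loop
   vertex 4.3 0.3 2.4
   vertex 1.6 4.2 5.4
   vertex 0.5 4.9 0.6
  endloop
 endfacet
 facet normal 0.537 -0.253 0.805
  outer loop
   vertex 4.3 0.3 2.4
   vertex 5.7 2.0 2.0
   vertex 5.0 5.6 3.6
  endloop
 endfacet
 facet normal 0.532 -0.253 0.808
  outer loop
   vertex 4.3 0.3 2.4
   vertex 5.0 5.6 3.6
   vertex 1.6 4.2 5.4
  endloop
 endfacet
 facet normal 0.145 -0.207 -0.968
  outer loop
   vertex 2.5 4.9 0.9
   vertex 5.7 2.0 2.0
   vertex 0.5 4.9 0.6
  endloop
 endfacet
 facet normal 0.043 0.957 -0.288
  outer loop
   vertex 2.5 4.9 0.9
   vertex 0.5 4.9 0.6
   vertex 5.0 5.6 3.6
  endloop
 endfacet
 facet normal -0.008 0.976 -0.216
  outer loop
   vertex 0.8 5.3 2.4
   vertex 5.0 5.6 3.6
   vertex 0.5 4.9 0.6
  endloop
 endfacet
 facet normal -0.966 -0.164 0.198
  outer loop
   vertex 0.8 5.3 2.4
   vertex 0.5 4.9 0.6
   vertex 1.6 4.2 5.4
  endloop
 endfacet
 facet normal 0.803 0.366 -0.471
  outer loop
   vertex 4.6 3.9 1.6
   vertex 5.0 5.6 3.6
   vertex 5.7 2.0 2.0
  endloop
 endfacet
 facet normal 0.306 -0.023 -0.952
  outer loop
   vertex 4.6 3.9 1.6
   vertex 5.7 2.0 2.0
   vertex 2.5 4.9 0.9
  endloop
 endfacet
 facet normal 0.496 0.610 -0.618
  outer loop
   vertex 4.6 3.9 1.6
   vertex 2.5 4.9 0.9
   vertex 5.0 5.6 3.6
  endloop
 endfacet
 facet normal 0.192 0.565 0.802
  outer loop
   vertex 1.8 4.7 5.0
   vertex 1.6 4.2 5.4
   vertex 5.0 5.6 3.6
  endloop
 endfacet
 facet normal -0.147 0.950 0.276
  outer loop
   vertex 1.8 4.7 5.0
   vertex 5.0 5.6 3.6
   vertex 0.8 5.3 2.4
  endloop
 endfacet
 facet normal -0.691 0.600 0.404
  outer loop
   vertex 1.8 4.7 5.0
   vertex 0.8 5.3 2.4
   vertex 1.6 4.2 5.4
  endloop
 endfacet
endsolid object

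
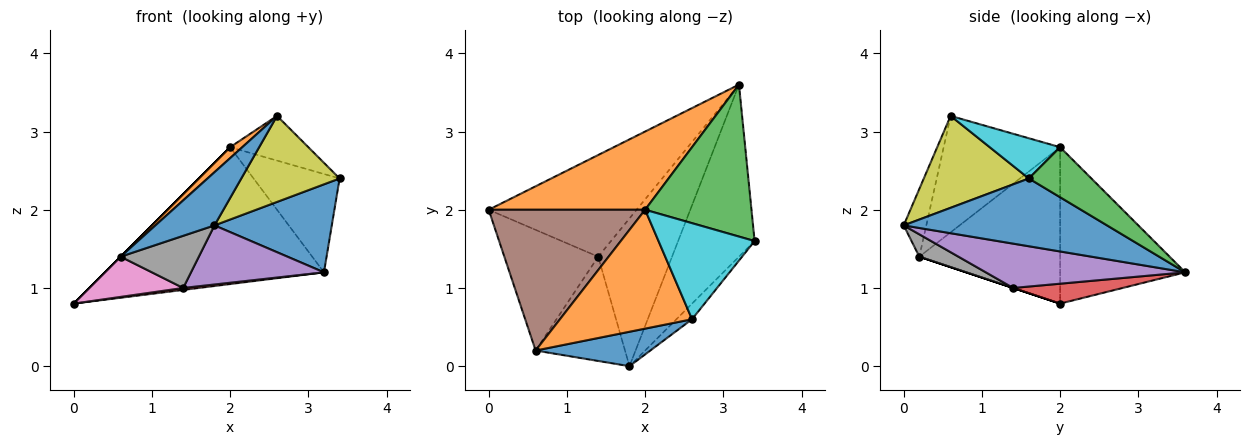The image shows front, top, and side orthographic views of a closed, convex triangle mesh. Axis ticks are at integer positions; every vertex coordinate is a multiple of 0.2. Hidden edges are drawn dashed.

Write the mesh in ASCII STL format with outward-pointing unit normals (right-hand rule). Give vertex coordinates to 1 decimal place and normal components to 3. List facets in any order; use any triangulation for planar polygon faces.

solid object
 facet normal 0.619 -0.357 -0.699
  outer loop
   vertex 1.8 0.0 1.8
   vertex 3.2 3.6 1.2
   vertex 3.4 1.6 2.4
  endloop
 endfacet
 facet normal -0.444 0.778 0.444
  outer loop
   vertex 2.0 2.0 2.8
   vertex 3.2 3.6 1.2
   vertex 0.0 2.0 0.8
  endloop
 endfacet
 facet normal 0.367 0.505 0.781
  outer loop
   vertex 2.0 2.0 2.8
   vertex 3.4 1.6 2.4
   vertex 3.2 3.6 1.2
  endloop
 endfacet
 facet normal 0.133 -0.019 -0.991
  outer loop
   vertex 1.4 1.4 1.0
   vertex 0.0 2.0 0.8
   vertex 3.2 3.6 1.2
  endloop
 endfacet
 facet normal 0.487 -0.324 -0.811
  outer loop
   vertex 1.4 1.4 1.0
   vertex 3.2 3.6 1.2
   vertex 1.8 0.0 1.8
  endloop
 endfacet
 facet normal -0.707 0.000 0.707
  outer loop
   vertex 0.6 0.2 1.4
   vertex 2.0 2.0 2.8
   vertex 0.0 2.0 0.8
  endloop
 endfacet
 facet normal 0.000 -0.316 -0.949
  outer loop
   vertex 0.6 0.2 1.4
   vertex 0.0 2.0 0.8
   vertex 1.4 1.4 1.0
  endloop
 endfacet
 facet normal 0.218 -0.436 -0.873
  outer loop
   vertex 0.6 0.2 1.4
   vertex 1.4 1.4 1.0
   vertex 1.8 0.0 1.8
  endloop
 endfacet
 facet normal 0.724 -0.678 -0.123
  outer loop
   vertex 2.6 0.6 3.2
   vertex 1.8 0.0 1.8
   vertex 3.4 1.6 2.4
  endloop
 endfacet
 facet normal 0.355 0.394 0.848
  outer loop
   vertex 2.6 0.6 3.2
   vertex 3.4 1.6 2.4
   vertex 2.0 2.0 2.8
  endloop
 endfacet
 facet normal -0.306 -0.799 0.517
  outer loop
   vertex 2.6 0.6 3.2
   vertex 0.6 0.2 1.4
   vertex 1.8 0.0 1.8
  endloop
 endfacet
 facet normal -0.660 -0.069 0.748
  outer loop
   vertex 2.6 0.6 3.2
   vertex 2.0 2.0 2.8
   vertex 0.6 0.2 1.4
  endloop
 endfacet
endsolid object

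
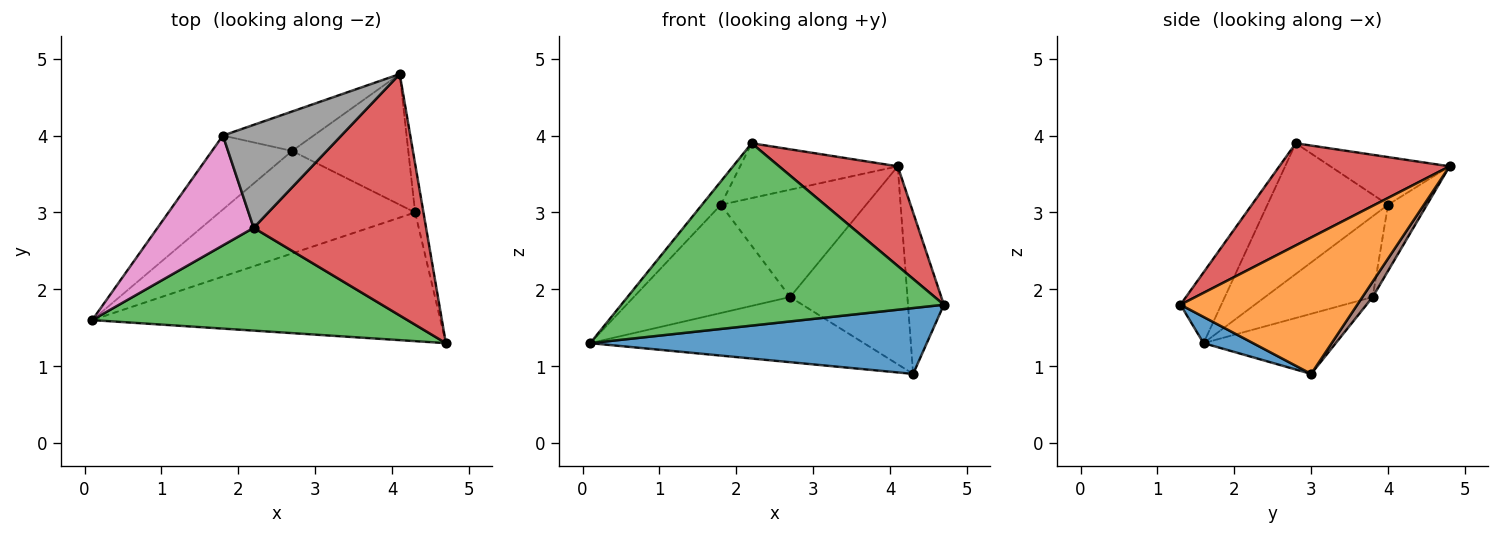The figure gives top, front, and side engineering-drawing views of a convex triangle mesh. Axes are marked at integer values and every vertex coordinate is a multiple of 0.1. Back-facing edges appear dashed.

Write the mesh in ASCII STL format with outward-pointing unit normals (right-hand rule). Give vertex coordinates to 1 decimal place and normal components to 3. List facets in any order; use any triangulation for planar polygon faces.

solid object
 facet normal 0.067 -0.454 -0.888
  outer loop
   vertex 4.3 3.0 0.9
   vertex 4.7 1.3 1.8
   vertex 0.1 1.6 1.3
  endloop
 endfacet
 facet normal 0.978 0.198 -0.060
  outer loop
   vertex 4.3 3.0 0.9
   vertex 4.1 4.8 3.6
   vertex 4.7 1.3 1.8
  endloop
 endfacet
 facet normal -0.110 -0.866 0.488
  outer loop
   vertex 2.2 2.8 3.9
   vertex 0.1 1.6 1.3
   vertex 4.7 1.3 1.8
  endloop
 endfacet
 facet normal 0.480 -0.335 0.811
  outer loop
   vertex 2.2 2.8 3.9
   vertex 4.7 1.3 1.8
   vertex 4.1 4.8 3.6
  endloop
 endfacet
 facet normal -0.251 0.519 -0.817
  outer loop
   vertex 2.7 3.8 1.9
   vertex 4.3 3.0 0.9
   vertex 0.1 1.6 1.3
  endloop
 endfacet
 facet normal 0.073 0.832 -0.549
  outer loop
   vertex 2.7 3.8 1.9
   vertex 4.1 4.8 3.6
   vertex 4.3 3.0 0.9
  endloop
 endfacet
 facet normal -0.799 0.125 0.588
  outer loop
   vertex 1.8 4.0 3.1
   vertex 0.1 1.6 1.3
   vertex 2.2 2.8 3.9
  endloop
 endfacet
 facet normal -0.335 0.443 0.832
  outer loop
   vertex 1.8 4.0 3.1
   vertex 2.2 2.8 3.9
   vertex 4.1 4.8 3.6
  endloop
 endfacet
 facet normal -0.494 0.718 -0.490
  outer loop
   vertex 1.8 4.0 3.1
   vertex 2.7 3.8 1.9
   vertex 0.1 1.6 1.3
  endloop
 endfacet
 facet normal -0.244 0.910 -0.335
  outer loop
   vertex 1.8 4.0 3.1
   vertex 4.1 4.8 3.6
   vertex 2.7 3.8 1.9
  endloop
 endfacet
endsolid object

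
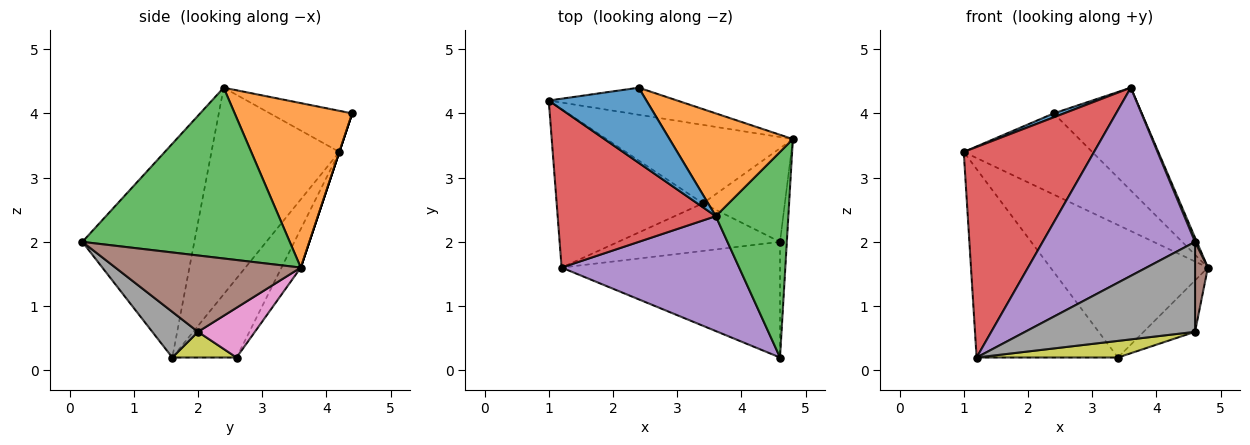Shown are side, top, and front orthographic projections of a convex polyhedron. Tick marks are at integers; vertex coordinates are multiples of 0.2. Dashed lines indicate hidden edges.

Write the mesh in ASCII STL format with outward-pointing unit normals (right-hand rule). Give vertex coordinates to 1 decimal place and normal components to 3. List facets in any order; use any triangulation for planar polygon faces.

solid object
 facet normal -0.105 0.856 -0.507
  outer loop
   vertex 3.4 2.6 0.2
   vertex 1.0 4.2 3.4
   vertex 4.8 3.6 1.6
  endloop
 endfacet
 facet normal -0.329 0.723 -0.608
  outer loop
   vertex 1.2 1.6 0.2
   vertex 1.0 4.2 3.4
   vertex 3.4 2.6 0.2
  endloop
 endfacet
 facet normal 0.920 -0.008 0.391
  outer loop
   vertex 3.6 2.4 4.4
   vertex 4.6 0.2 2.0
   vertex 4.8 3.6 1.6
  endloop
 endfacet
 facet normal -0.617 -0.629 0.473
  outer loop
   vertex 3.6 2.4 4.4
   vertex 1.0 4.2 3.4
   vertex 1.2 1.6 0.2
  endloop
 endfacet
 facet normal -0.531 -0.723 0.441
  outer loop
   vertex 3.6 2.4 4.4
   vertex 1.2 1.6 0.2
   vertex 4.6 0.2 2.0
  endloop
 endfacet
 facet normal 0.994 -0.069 -0.089
  outer loop
   vertex 4.6 2.0 0.6
   vertex 4.8 3.6 1.6
   vertex 4.6 0.2 2.0
  endloop
 endfacet
 facet normal 0.470 0.425 -0.774
  outer loop
   vertex 4.6 2.0 0.6
   vertex 3.4 2.6 0.2
   vertex 4.8 3.6 1.6
  endloop
 endfacet
 facet normal 0.163 -0.606 -0.779
  outer loop
   vertex 4.6 2.0 0.6
   vertex 4.6 0.2 2.0
   vertex 1.2 1.6 0.2
  endloop
 endfacet
 facet normal 0.148 -0.326 -0.934
  outer loop
   vertex 4.6 2.0 0.6
   vertex 1.2 1.6 0.2
   vertex 3.4 2.6 0.2
  endloop
 endfacet
 facet normal 0.000 0.949 -0.316
  outer loop
   vertex 2.4 4.4 4.0
   vertex 4.8 3.6 1.6
   vertex 1.0 4.2 3.4
  endloop
 endfacet
 facet normal -0.388 -0.048 0.921
  outer loop
   vertex 2.4 4.4 4.0
   vertex 1.0 4.2 3.4
   vertex 3.6 2.4 4.4
  endloop
 endfacet
 facet normal 0.686 0.514 0.514
  outer loop
   vertex 2.4 4.4 4.0
   vertex 3.6 2.4 4.4
   vertex 4.8 3.6 1.6
  endloop
 endfacet
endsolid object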